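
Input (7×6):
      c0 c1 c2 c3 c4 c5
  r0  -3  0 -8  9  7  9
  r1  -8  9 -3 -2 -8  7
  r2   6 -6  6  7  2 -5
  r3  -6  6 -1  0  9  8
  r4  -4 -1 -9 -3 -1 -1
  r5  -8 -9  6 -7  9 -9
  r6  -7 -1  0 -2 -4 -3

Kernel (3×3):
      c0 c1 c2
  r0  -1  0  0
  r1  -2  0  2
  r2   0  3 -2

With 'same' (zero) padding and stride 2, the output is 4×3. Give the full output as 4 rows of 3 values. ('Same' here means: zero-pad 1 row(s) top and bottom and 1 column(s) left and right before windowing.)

Output[0,0]: The receptive field on the zero-padded input at this output position is [0 0 0 / 0 -3 0 / 0 -8 9]. Elementwise product with the kernel and sum: 0·-1 + 0·-2 + 0·2 + -8·3 + 9·-2.
Output[0,1]: The receptive field on the zero-padded input at this output position is [0 0 0 / 0 -8 9 / 9 -3 -2]. Elementwise product with the kernel and sum: 0·-1 + 0·-2 + 9·2 + -3·3 + -2·-2.

-42 13 -38
-42 14 -11
-8 22 49
-2 7 5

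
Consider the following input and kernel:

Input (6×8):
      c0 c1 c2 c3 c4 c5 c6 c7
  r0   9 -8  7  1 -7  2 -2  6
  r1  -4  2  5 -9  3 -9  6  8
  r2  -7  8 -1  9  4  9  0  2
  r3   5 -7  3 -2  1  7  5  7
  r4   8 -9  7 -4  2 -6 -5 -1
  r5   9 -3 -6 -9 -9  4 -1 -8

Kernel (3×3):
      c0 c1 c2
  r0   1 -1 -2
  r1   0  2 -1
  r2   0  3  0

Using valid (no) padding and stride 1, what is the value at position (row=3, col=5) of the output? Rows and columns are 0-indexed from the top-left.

-24

The receptive field on the input at this output position is [7 5 7 / -6 -5 -1 / 4 -1 -8]. Elementwise product with the kernel and sum: 7·1 + 5·-1 + 7·-2 + -5·2 + -1·-1 + -1·3.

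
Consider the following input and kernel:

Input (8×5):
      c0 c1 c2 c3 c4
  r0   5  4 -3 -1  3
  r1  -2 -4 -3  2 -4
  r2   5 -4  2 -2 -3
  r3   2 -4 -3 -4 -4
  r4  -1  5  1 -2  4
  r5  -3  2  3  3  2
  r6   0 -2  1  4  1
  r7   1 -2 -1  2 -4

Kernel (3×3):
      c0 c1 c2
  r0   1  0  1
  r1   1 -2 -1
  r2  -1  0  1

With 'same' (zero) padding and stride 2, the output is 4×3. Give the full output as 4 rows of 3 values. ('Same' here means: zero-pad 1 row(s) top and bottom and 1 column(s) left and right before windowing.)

-18 17 -9
-14 -8 10
-5 -2 -17
2 1 3

Output[0,0]: The receptive field on the zero-padded input at this output position is [0 0 0 / 0 5 4 / 0 -2 -4]. Elementwise product with the kernel and sum: 0·1 + 0·1 + 0·1 + 5·-2 + 4·-1 + 0·-1 + -4·1.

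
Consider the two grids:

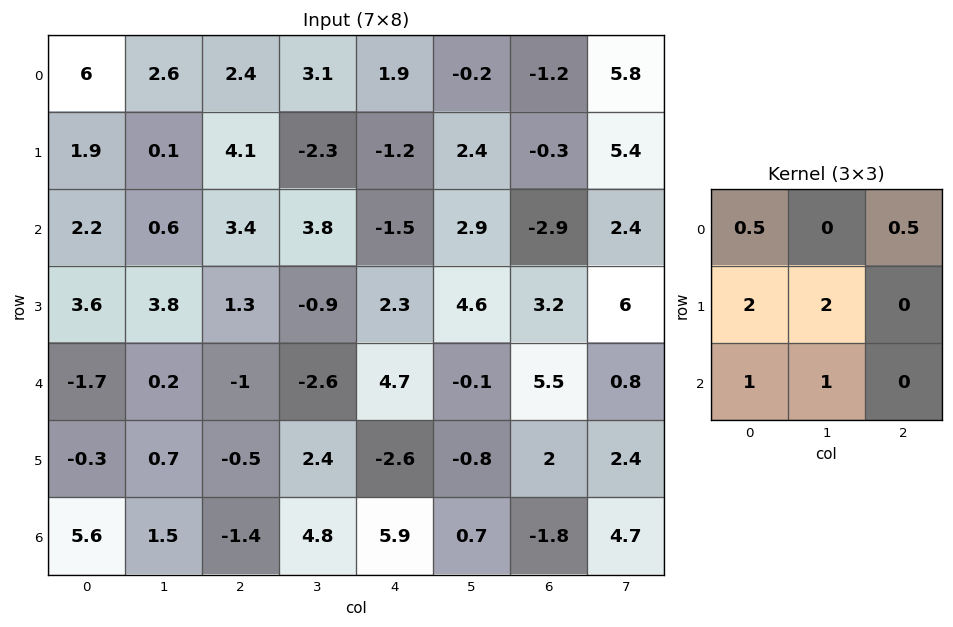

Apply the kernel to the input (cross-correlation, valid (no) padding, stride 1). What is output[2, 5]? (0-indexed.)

23.65

The receptive field on the input at this output position is [2.9 -2.9 2.4 / 4.6 3.2 6 / -0.1 5.5 0.8]. Elementwise product with the kernel and sum: 2.9·0.5 + 2.4·0.5 + 4.6·2 + 3.2·2 + -0.1·1 + 5.5·1.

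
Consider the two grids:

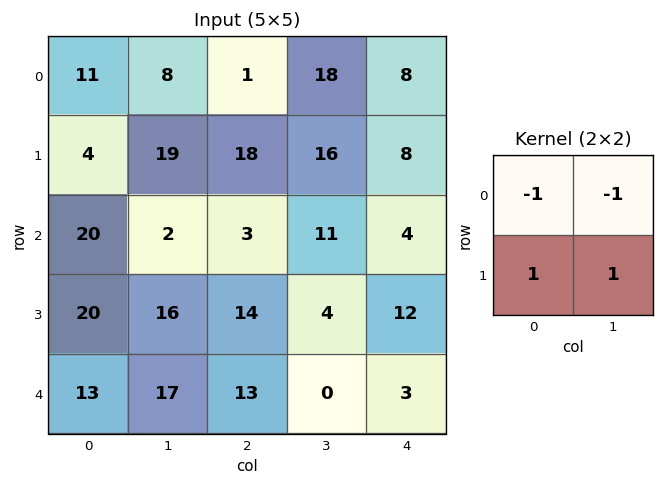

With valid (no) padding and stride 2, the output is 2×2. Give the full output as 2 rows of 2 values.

4 15
14 4

Output[0,0]: The receptive field on the input at this output position is [11 8 / 4 19]. Elementwise product with the kernel and sum: 11·-1 + 8·-1 + 4·1 + 19·1.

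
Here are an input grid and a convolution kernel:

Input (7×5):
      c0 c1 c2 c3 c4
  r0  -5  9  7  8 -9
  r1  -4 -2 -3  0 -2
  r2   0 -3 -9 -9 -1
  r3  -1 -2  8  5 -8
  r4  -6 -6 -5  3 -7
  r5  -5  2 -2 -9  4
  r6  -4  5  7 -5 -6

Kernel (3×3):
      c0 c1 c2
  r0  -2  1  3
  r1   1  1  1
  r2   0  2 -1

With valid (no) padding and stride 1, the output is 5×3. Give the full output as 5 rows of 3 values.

Output[0,0]: The receptive field on the input at this output position is [-5 9 7 / -4 -2 -3 / 0 -3 -9]. Elementwise product with the kernel and sum: -5·-2 + 9·1 + 7·3 + -4·1 + -2·1 + -3·1 + -3·2 + -9·-1.
Output[0,1]: The receptive field on the input at this output position is [9 7 8 / -2 -3 0 / -3 -9 -9]. Elementwise product with the kernel and sum: 9·-2 + 7·1 + 8·3 + -2·1 + -3·1 + 0·1 + -9·2 + -9·-1.

34 -1 -55
-27 -9 -1
-32 -32 24
13 24 -66
-11 26 -19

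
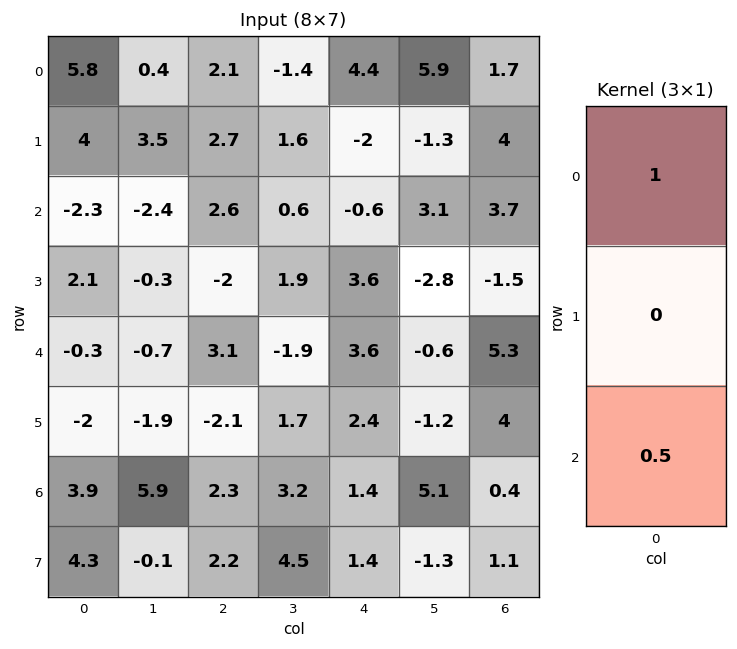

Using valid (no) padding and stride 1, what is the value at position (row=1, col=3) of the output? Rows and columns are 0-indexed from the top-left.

2.55

The receptive field on the input at this output position is [1.6 / 0.6 / 1.9]. Elementwise product with the kernel and sum: 1.6·1 + 1.9·0.5.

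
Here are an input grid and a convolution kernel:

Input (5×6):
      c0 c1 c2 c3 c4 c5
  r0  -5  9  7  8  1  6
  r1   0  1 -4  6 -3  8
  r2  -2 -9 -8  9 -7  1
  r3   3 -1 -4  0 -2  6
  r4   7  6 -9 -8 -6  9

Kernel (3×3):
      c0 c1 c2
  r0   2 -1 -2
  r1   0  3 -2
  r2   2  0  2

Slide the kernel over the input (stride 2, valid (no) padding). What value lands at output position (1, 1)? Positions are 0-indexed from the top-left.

The receptive field on the input at this output position is [-8 9 -7 / -4 0 -2 / -9 -8 -6]. Elementwise product with the kernel and sum: -8·2 + 9·-1 + -7·-2 + 0·3 + -2·-2 + -9·2 + -6·2.

-37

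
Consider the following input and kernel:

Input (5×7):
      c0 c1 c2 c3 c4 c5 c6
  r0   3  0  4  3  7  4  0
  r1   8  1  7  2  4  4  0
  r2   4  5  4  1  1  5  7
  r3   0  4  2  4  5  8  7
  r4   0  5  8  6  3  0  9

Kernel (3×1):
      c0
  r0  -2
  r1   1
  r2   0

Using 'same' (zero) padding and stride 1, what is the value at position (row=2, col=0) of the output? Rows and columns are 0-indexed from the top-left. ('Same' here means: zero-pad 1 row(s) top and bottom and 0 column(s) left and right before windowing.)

-12

The receptive field on the zero-padded input at this output position is [8 / 4 / 0]. Elementwise product with the kernel and sum: 8·-2 + 4·1.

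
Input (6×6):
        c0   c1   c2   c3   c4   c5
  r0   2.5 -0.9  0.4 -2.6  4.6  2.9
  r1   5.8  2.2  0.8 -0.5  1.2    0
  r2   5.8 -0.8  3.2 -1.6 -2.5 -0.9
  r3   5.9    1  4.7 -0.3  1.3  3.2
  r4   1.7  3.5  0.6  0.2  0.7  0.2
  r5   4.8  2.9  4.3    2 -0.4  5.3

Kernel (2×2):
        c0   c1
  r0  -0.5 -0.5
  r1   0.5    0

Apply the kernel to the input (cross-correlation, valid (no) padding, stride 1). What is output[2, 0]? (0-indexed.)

0.45

The receptive field on the input at this output position is [5.8 -0.8 / 5.9 1]. Elementwise product with the kernel and sum: 5.8·-0.5 + -0.8·-0.5 + 5.9·0.5.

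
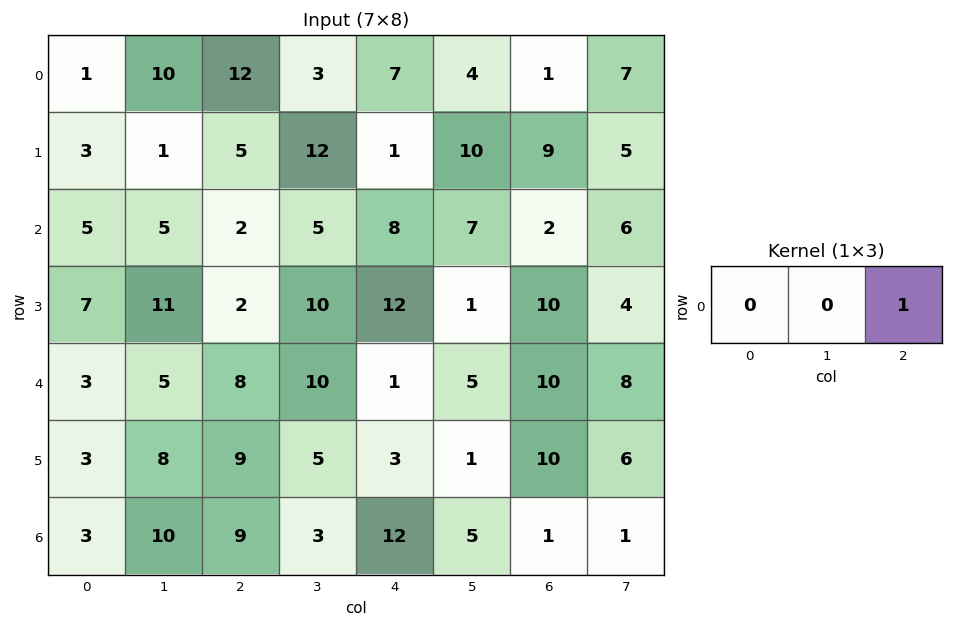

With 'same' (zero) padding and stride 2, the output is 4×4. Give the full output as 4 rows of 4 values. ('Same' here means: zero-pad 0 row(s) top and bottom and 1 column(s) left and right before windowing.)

Output[0,0]: The receptive field on the zero-padded input at this output position is [0 1 10]. Elementwise product with the kernel and sum: 10·1.

10 3 4 7
5 5 7 6
5 10 5 8
10 3 5 1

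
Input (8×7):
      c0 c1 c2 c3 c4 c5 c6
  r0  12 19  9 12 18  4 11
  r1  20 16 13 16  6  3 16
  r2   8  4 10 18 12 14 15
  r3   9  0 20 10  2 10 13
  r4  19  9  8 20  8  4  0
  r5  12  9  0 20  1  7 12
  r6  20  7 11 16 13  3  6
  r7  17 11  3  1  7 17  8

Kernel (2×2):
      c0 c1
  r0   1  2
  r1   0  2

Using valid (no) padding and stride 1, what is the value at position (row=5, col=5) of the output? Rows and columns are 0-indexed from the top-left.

43

The receptive field on the input at this output position is [7 12 / 3 6]. Elementwise product with the kernel and sum: 7·1 + 12·2 + 6·2.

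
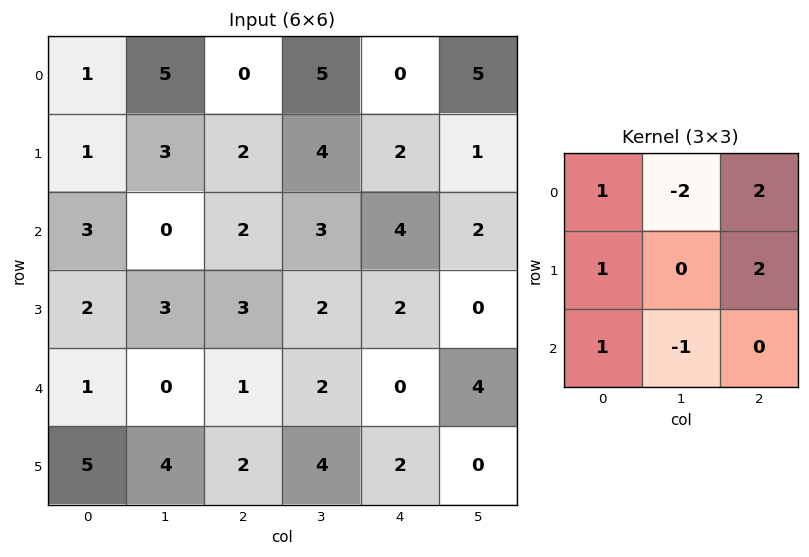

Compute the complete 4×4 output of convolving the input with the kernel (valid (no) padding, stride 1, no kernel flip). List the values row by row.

-1 24 -5 20
5 13 9 9
16 8 10 3
6 7 2 10

Output[0,0]: The receptive field on the input at this output position is [1 5 0 / 1 3 2 / 3 0 2]. Elementwise product with the kernel and sum: 1·1 + 5·-2 + 0·2 + 1·1 + 2·2 + 3·1 + 0·-1.
Output[0,1]: The receptive field on the input at this output position is [5 0 5 / 3 2 4 / 0 2 3]. Elementwise product with the kernel and sum: 5·1 + 0·-2 + 5·2 + 3·1 + 4·2 + 0·1 + 2·-1.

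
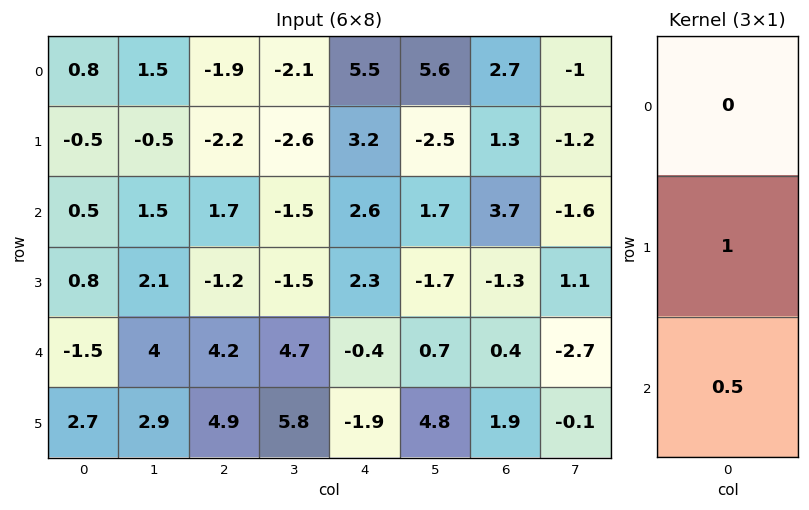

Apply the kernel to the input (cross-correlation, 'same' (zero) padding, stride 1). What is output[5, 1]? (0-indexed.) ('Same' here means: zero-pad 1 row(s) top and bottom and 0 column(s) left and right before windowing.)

The receptive field on the zero-padded input at this output position is [4 / 2.9 / 0]. Elementwise product with the kernel and sum: 2.9·1 + 0·0.5.

2.9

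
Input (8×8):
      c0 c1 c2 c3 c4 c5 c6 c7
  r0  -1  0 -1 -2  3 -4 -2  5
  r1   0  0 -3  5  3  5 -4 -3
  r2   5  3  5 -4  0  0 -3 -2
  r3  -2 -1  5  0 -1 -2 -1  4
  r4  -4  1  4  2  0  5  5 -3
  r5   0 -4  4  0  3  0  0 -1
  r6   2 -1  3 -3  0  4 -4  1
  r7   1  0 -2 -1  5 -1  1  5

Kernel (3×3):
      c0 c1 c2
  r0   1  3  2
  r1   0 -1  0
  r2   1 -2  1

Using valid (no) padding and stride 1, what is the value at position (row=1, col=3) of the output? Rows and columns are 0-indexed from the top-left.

The receptive field on the input at this output position is [5 3 5 / -4 0 0 / 0 -1 -2]. Elementwise product with the kernel and sum: 5·1 + 3·3 + 5·2 + 0·-1 + 0·1 + -1·-2 + -2·1.

24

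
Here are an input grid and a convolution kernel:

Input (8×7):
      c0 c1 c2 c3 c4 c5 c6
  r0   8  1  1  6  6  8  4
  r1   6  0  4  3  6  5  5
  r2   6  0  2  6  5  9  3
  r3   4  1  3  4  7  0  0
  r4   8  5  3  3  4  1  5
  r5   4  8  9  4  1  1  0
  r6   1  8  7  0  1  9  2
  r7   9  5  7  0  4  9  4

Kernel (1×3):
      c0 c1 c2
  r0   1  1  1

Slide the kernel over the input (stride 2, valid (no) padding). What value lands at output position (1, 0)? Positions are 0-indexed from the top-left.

The receptive field on the input at this output position is [6 0 2]. Elementwise product with the kernel and sum: 6·1 + 0·1 + 2·1.

8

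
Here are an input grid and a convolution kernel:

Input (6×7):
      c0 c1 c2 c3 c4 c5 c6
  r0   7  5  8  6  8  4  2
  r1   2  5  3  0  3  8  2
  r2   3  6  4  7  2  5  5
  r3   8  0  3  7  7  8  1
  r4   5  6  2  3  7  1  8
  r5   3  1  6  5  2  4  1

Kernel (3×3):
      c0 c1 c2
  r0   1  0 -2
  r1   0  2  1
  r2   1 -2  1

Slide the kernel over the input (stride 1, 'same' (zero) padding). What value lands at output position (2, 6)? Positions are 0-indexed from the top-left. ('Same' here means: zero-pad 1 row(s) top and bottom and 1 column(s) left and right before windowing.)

24

The receptive field on the zero-padded input at this output position is [8 2 0 / 5 5 0 / 8 1 0]. Elementwise product with the kernel and sum: 8·1 + 0·-2 + 5·2 + 0·1 + 8·1 + 1·-2 + 0·1.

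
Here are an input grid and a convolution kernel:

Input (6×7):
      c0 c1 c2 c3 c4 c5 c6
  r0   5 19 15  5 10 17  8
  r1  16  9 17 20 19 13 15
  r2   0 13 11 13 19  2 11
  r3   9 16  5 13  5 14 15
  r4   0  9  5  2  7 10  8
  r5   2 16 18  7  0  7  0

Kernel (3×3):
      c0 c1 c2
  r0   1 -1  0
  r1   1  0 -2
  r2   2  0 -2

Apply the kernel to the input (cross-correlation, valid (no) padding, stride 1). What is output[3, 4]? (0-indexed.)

-18

The receptive field on the input at this output position is [5 14 15 / 7 10 8 / 0 7 0]. Elementwise product with the kernel and sum: 5·1 + 14·-1 + 7·1 + 8·-2 + 0·2 + 0·-2.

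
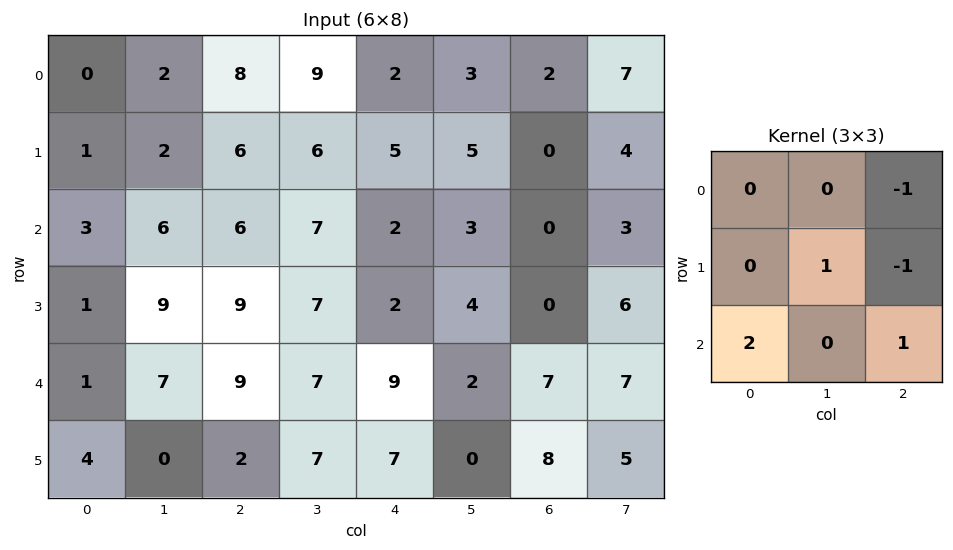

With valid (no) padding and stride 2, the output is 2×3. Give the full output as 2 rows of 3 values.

0 13 7
5 30 29

Output[0,0]: The receptive field on the input at this output position is [0 2 8 / 1 2 6 / 3 6 6]. Elementwise product with the kernel and sum: 8·-1 + 2·1 + 6·-1 + 3·2 + 6·1.
Output[0,1]: The receptive field on the input at this output position is [8 9 2 / 6 6 5 / 6 7 2]. Elementwise product with the kernel and sum: 2·-1 + 6·1 + 5·-1 + 6·2 + 2·1.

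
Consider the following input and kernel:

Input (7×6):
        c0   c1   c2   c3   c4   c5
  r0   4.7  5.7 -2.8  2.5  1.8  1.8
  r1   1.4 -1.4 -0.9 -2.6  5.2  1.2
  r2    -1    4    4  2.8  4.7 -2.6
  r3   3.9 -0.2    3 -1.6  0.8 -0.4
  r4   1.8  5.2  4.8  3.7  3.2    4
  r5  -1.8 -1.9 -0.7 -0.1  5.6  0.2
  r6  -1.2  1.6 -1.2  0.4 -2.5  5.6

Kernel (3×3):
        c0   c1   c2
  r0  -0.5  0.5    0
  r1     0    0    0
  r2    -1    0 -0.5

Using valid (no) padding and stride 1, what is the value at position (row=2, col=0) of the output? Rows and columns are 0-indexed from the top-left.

The receptive field on the input at this output position is [-1 4 4 / 3.9 -0.2 3 / 1.8 5.2 4.8]. Elementwise product with the kernel and sum: -1·-0.5 + 4·0.5 + 1.8·-1 + 4.8·-0.5.

-1.7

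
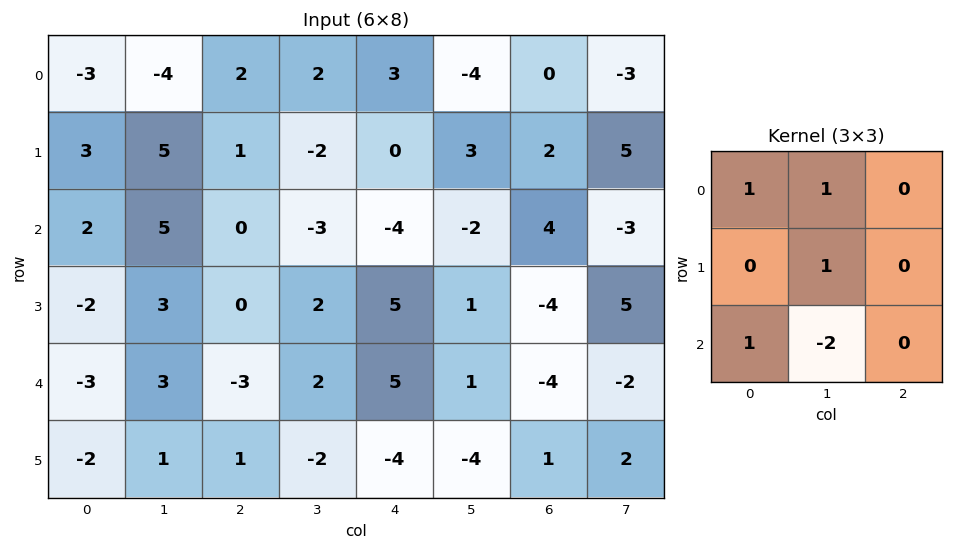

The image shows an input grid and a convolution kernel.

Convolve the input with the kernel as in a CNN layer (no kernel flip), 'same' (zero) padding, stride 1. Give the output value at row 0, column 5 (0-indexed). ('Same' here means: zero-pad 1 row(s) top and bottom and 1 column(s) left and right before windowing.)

-10

The receptive field on the zero-padded input at this output position is [0 0 0 / 3 -4 0 / 0 3 2]. Elementwise product with the kernel and sum: 0·1 + 0·1 + -4·1 + 0·1 + 3·-2.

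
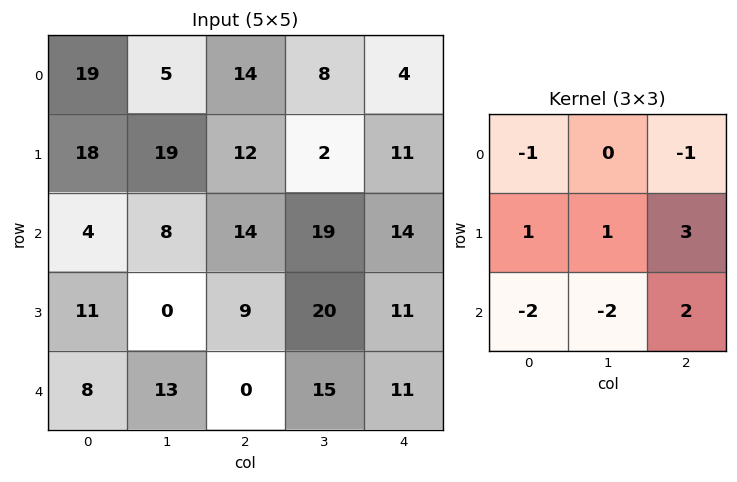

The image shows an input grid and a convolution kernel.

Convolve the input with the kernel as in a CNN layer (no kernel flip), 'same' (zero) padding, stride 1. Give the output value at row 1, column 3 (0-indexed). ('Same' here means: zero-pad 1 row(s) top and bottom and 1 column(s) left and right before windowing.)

-9

The receptive field on the zero-padded input at this output position is [14 8 4 / 12 2 11 / 14 19 14]. Elementwise product with the kernel and sum: 14·-1 + 4·-1 + 12·1 + 2·1 + 11·3 + 14·-2 + 19·-2 + 14·2.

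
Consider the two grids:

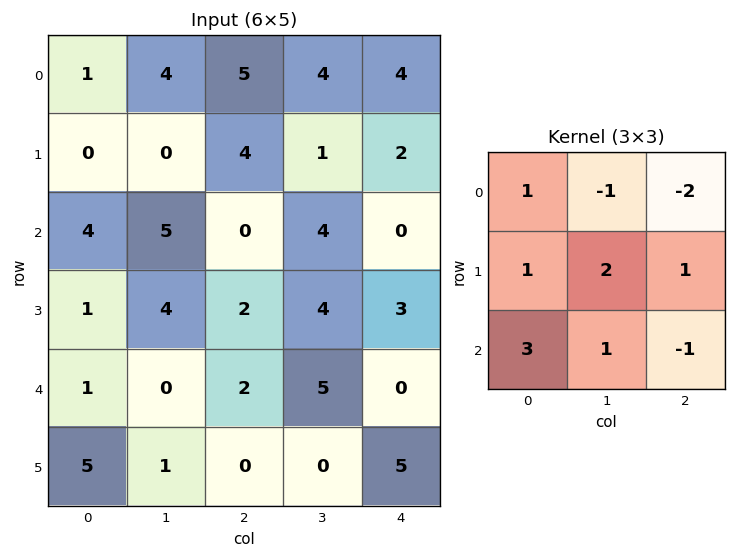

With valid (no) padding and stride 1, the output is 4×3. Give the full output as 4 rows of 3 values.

Output[0,0]: The receptive field on the input at this output position is [1 4 5 / 0 0 4 / 4 5 0]. Elementwise product with the kernel and sum: 1·1 + 4·-1 + 5·-2 + 0·1 + 0·2 + 4·1 + 4·3 + 5·1 + 0·-1.
Output[0,1]: The receptive field on the input at this output position is [4 5 4 / 0 4 1 / 5 0 4]. Elementwise product with the kernel and sum: 4·1 + 5·-1 + 4·-2 + 0·1 + 4·2 + 1·1 + 5·3 + 0·1 + 4·-1.

8 11 5
11 13 14
11 6 20
12 6 -1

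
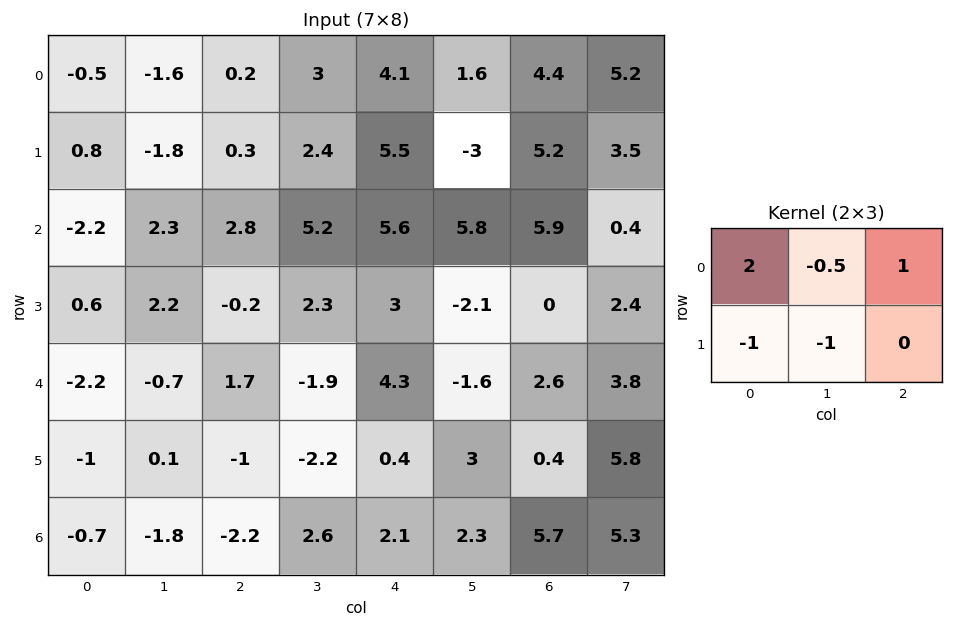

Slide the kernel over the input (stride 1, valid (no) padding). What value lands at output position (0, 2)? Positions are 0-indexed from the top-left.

The receptive field on the input at this output position is [0.2 3 4.1 / 0.3 2.4 5.5]. Elementwise product with the kernel and sum: 0.2·2 + 3·-0.5 + 4.1·1 + 0.3·-1 + 2.4·-1.

0.3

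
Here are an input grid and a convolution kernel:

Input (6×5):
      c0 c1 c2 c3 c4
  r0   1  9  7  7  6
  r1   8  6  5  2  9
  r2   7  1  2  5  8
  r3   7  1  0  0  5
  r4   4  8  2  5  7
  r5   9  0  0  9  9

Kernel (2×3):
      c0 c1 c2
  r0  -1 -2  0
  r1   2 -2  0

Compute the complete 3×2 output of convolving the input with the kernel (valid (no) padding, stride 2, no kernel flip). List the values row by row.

-15 -15
3 -12
-2 -30

Output[0,0]: The receptive field on the input at this output position is [1 9 7 / 8 6 5]. Elementwise product with the kernel and sum: 1·-1 + 9·-2 + 8·2 + 6·-2.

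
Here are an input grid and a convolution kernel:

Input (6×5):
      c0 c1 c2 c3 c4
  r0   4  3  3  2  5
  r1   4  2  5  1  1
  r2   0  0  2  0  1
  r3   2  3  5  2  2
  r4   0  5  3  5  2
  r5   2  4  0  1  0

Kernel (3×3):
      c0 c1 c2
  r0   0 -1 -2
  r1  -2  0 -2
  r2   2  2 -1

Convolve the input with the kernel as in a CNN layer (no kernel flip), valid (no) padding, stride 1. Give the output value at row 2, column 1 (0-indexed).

The receptive field on the input at this output position is [0 2 0 / 3 5 2 / 5 3 5]. Elementwise product with the kernel and sum: 2·-1 + 0·-2 + 3·-2 + 2·-2 + 5·2 + 3·2 + 5·-1.

-1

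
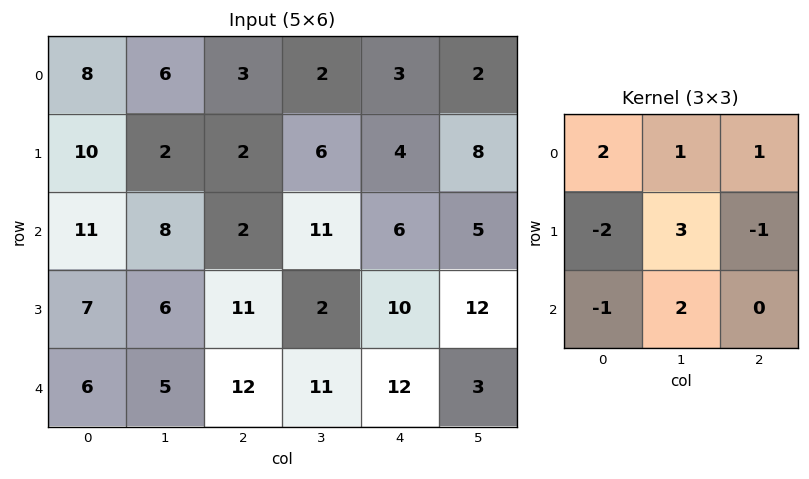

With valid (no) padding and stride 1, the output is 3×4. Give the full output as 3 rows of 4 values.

14 9 41 2
29 7 30 33
29 67 5 60

Output[0,0]: The receptive field on the input at this output position is [8 6 3 / 10 2 2 / 11 8 2]. Elementwise product with the kernel and sum: 8·2 + 6·1 + 3·1 + 10·-2 + 2·3 + 2·-1 + 11·-1 + 8·2.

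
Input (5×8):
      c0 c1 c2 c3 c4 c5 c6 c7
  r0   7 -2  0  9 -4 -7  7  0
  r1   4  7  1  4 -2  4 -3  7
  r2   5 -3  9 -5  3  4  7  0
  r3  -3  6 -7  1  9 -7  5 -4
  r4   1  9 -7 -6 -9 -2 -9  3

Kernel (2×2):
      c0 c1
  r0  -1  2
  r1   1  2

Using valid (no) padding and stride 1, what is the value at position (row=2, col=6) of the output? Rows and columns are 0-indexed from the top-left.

The receptive field on the input at this output position is [7 0 / 5 -4]. Elementwise product with the kernel and sum: 7·-1 + 0·2 + 5·1 + -4·2.

-10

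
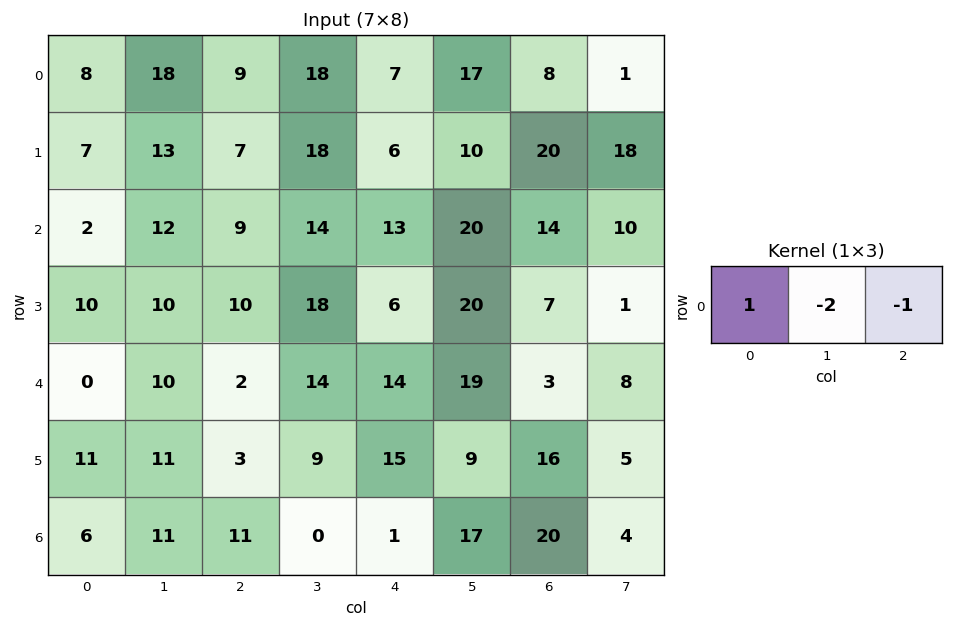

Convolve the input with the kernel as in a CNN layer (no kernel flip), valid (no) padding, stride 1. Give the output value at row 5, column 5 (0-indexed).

-28

The receptive field on the input at this output position is [9 16 5]. Elementwise product with the kernel and sum: 9·1 + 16·-2 + 5·-1.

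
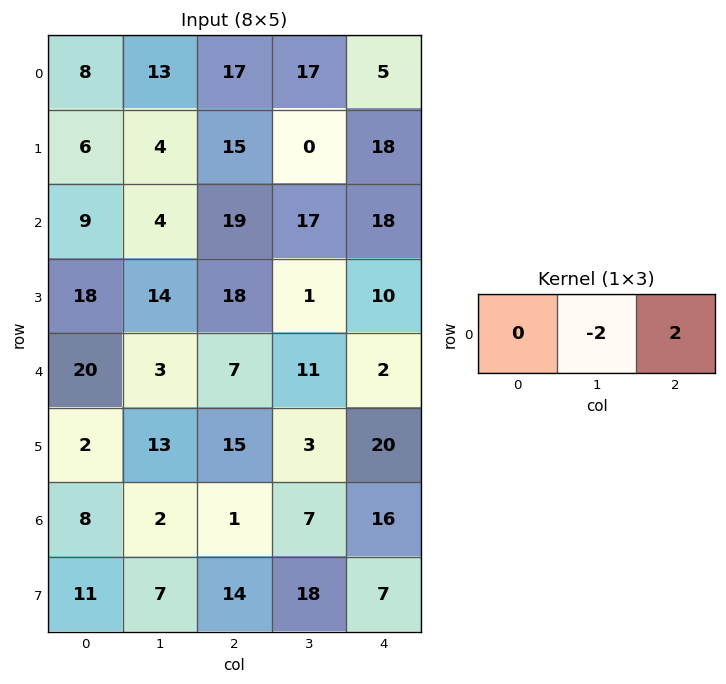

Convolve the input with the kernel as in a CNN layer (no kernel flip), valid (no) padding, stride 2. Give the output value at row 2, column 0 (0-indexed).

8

The receptive field on the input at this output position is [20 3 7]. Elementwise product with the kernel and sum: 3·-2 + 7·2.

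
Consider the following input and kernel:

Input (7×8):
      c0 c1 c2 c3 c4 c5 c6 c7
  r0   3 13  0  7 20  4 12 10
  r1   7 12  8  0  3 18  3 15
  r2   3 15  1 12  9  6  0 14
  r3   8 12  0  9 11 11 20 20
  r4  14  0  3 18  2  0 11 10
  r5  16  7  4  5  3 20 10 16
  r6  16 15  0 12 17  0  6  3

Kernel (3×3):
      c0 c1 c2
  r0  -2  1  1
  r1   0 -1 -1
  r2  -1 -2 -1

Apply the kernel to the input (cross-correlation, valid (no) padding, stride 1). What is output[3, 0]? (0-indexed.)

-41

The receptive field on the input at this output position is [8 12 0 / 14 0 3 / 16 7 4]. Elementwise product with the kernel and sum: 8·-2 + 12·1 + 0·1 + 0·-1 + 3·-1 + 16·-1 + 7·-2 + 4·-1.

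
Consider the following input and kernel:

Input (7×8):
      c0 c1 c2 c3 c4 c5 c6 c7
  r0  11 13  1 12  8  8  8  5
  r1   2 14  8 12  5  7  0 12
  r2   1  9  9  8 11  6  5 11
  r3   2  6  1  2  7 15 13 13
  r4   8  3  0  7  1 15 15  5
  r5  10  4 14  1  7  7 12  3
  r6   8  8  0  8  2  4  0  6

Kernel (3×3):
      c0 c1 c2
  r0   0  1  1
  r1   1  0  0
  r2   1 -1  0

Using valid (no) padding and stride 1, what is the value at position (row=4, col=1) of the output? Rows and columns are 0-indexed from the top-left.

The receptive field on the input at this output position is [3 0 7 / 4 14 1 / 8 0 8]. Elementwise product with the kernel and sum: 0·1 + 7·1 + 4·1 + 8·1 + 0·-1.

19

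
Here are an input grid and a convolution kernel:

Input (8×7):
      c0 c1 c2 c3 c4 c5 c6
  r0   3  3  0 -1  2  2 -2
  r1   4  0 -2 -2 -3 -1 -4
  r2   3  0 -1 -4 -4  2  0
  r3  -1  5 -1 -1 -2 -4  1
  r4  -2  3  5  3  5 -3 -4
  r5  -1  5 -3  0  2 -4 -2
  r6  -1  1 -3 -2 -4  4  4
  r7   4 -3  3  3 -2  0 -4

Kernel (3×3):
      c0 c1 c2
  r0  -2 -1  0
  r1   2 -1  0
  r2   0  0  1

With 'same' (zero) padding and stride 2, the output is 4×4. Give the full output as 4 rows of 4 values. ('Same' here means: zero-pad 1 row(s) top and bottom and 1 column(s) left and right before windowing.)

-3 4 -5 6
-2 2 -1 10
8 -8 1 5
-1 1 -2 14

Output[0,0]: The receptive field on the zero-padded input at this output position is [0 0 0 / 0 3 3 / 0 4 0]. Elementwise product with the kernel and sum: 0·-2 + 0·-1 + 0·2 + 3·-1 + 0·1.
Output[0,1]: The receptive field on the zero-padded input at this output position is [0 0 0 / 3 0 -1 / 0 -2 -2]. Elementwise product with the kernel and sum: 0·-2 + 0·-1 + 3·2 + 0·-1 + -2·1.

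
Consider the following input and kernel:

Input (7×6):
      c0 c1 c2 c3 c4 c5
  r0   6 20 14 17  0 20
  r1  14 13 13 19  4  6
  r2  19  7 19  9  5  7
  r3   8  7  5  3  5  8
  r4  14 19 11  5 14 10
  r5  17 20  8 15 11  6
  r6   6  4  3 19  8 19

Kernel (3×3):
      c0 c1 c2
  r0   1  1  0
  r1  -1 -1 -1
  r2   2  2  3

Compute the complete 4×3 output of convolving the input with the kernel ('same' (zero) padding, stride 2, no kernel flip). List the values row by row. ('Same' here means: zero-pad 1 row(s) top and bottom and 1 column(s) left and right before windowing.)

41 58 27
25 24 42
69 78 49
7 2 -20

Output[0,0]: The receptive field on the zero-padded input at this output position is [0 0 0 / 0 6 20 / 0 14 13]. Elementwise product with the kernel and sum: 0·1 + 0·1 + 0·-1 + 6·-1 + 20·-1 + 0·2 + 14·2 + 13·3.
Output[0,1]: The receptive field on the zero-padded input at this output position is [0 0 0 / 20 14 17 / 13 13 19]. Elementwise product with the kernel and sum: 0·1 + 0·1 + 20·-1 + 14·-1 + 17·-1 + 13·2 + 13·2 + 19·3.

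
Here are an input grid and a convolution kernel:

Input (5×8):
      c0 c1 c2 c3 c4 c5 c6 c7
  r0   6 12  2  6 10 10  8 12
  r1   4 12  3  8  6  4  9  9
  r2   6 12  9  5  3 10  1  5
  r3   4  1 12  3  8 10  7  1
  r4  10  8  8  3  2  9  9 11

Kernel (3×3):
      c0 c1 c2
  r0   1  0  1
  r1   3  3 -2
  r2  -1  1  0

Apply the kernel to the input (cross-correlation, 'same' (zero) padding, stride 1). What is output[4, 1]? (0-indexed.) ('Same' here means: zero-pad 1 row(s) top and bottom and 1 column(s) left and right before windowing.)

The receptive field on the zero-padded input at this output position is [4 1 12 / 10 8 8 / 0 0 0]. Elementwise product with the kernel and sum: 4·1 + 12·1 + 10·3 + 8·3 + 8·-2 + 0·-1 + 0·1.

54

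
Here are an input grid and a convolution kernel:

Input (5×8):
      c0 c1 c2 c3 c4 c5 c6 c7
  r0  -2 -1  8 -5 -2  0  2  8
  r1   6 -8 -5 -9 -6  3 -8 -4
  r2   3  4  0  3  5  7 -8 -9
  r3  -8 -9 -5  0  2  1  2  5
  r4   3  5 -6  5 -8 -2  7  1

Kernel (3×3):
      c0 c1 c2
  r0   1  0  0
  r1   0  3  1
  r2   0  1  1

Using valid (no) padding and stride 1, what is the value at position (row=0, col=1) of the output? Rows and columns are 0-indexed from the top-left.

-22

The receptive field on the input at this output position is [-1 8 -5 / -8 -5 -9 / 4 0 3]. Elementwise product with the kernel and sum: -1·1 + -5·3 + -9·1 + 0·1 + 3·1.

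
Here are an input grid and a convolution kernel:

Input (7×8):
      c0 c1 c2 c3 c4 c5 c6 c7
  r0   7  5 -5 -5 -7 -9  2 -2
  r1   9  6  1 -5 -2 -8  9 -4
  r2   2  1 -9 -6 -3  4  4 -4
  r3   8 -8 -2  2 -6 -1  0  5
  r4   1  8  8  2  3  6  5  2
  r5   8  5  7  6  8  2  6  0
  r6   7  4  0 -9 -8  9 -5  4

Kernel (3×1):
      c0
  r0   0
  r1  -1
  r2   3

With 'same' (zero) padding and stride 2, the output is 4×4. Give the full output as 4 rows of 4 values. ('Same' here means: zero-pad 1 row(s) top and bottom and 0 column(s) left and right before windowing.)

Output[0,0]: The receptive field on the zero-padded input at this output position is [0 / 7 / 9]. Elementwise product with the kernel and sum: 7·-1 + 9·3.
Output[0,1]: The receptive field on the zero-padded input at this output position is [0 / -5 / 1]. Elementwise product with the kernel and sum: -5·-1 + 1·3.

20 8 1 25
22 3 -15 -4
23 13 21 13
-7 0 8 5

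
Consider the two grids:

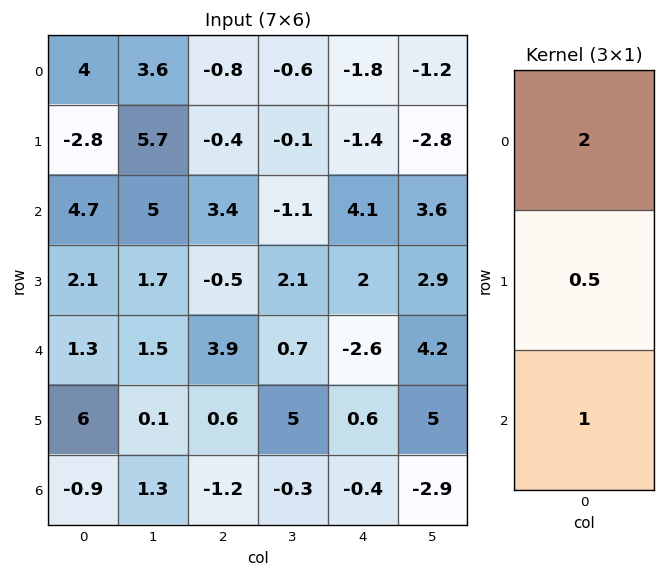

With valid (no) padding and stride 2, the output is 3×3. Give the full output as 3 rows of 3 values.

11.3 1.6 -0.2
11.75 10.45 6.6
4.7 6.9 -5.3

Output[0,0]: The receptive field on the input at this output position is [4 / -2.8 / 4.7]. Elementwise product with the kernel and sum: 4·2 + -2.8·0.5 + 4.7·1.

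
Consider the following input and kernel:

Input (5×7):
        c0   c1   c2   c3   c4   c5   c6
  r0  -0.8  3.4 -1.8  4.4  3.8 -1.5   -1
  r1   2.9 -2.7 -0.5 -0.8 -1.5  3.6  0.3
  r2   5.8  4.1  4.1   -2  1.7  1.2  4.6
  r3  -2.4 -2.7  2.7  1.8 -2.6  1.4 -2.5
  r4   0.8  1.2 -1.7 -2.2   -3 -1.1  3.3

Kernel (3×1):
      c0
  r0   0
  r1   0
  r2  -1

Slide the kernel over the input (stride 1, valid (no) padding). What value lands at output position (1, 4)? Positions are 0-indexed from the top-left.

2.6

The receptive field on the input at this output position is [-1.5 / 1.7 / -2.6]. Elementwise product with the kernel and sum: -2.6·-1.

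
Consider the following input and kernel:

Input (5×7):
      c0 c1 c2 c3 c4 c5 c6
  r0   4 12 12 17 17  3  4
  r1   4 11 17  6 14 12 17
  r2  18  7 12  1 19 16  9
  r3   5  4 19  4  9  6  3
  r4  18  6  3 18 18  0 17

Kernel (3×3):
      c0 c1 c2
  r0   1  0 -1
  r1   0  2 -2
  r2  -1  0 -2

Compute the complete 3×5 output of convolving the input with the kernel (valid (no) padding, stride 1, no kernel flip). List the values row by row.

Output[0,0]: The receptive field on the input at this output position is [4 12 12 / 4 11 17 / 18 7 12]. Elementwise product with the kernel and sum: 4·1 + 12·-1 + 11·2 + 17·-2 + 18·-1 + 12·-2.
Output[0,1]: The receptive field on the input at this output position is [12 12 17 / 11 17 6 / 7 12 1]. Elementwise product with the kernel and sum: 12·1 + 17·-1 + 17·2 + 6·-2 + 7·-1 + 1·-2.

-62 8 -71 -15 -34
-66 15 -70 -16 -4
-48 -6 -56 -27 -36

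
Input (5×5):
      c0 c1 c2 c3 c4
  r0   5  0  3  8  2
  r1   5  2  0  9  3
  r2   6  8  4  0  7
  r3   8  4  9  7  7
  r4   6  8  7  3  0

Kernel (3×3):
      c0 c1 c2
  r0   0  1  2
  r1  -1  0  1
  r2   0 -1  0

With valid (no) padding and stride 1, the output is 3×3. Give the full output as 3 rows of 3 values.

-7 22 15
-4 1 11
9 0 9

Output[0,0]: The receptive field on the input at this output position is [5 0 3 / 5 2 0 / 6 8 4]. Elementwise product with the kernel and sum: 0·1 + 3·2 + 5·-1 + 0·1 + 8·-1.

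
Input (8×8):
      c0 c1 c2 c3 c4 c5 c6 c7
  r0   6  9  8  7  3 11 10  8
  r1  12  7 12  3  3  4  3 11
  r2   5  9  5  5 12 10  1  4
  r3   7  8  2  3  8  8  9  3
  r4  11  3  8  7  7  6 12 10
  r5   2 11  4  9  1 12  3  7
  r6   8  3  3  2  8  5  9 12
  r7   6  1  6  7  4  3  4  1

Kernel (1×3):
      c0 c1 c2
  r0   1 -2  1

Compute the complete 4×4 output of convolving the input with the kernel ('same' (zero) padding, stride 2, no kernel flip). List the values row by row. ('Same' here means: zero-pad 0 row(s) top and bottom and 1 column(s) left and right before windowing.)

Output[0,0]: The receptive field on the zero-padded input at this output position is [0 6 9]. Elementwise product with the kernel and sum: 0·1 + 6·-2 + 9·1.
Output[0,1]: The receptive field on the zero-padded input at this output position is [9 8 7]. Elementwise product with the kernel and sum: 9·1 + 8·-2 + 7·1.

-3 0 12 -1
-1 4 -9 12
-19 -6 -1 -8
-13 -1 -9 -1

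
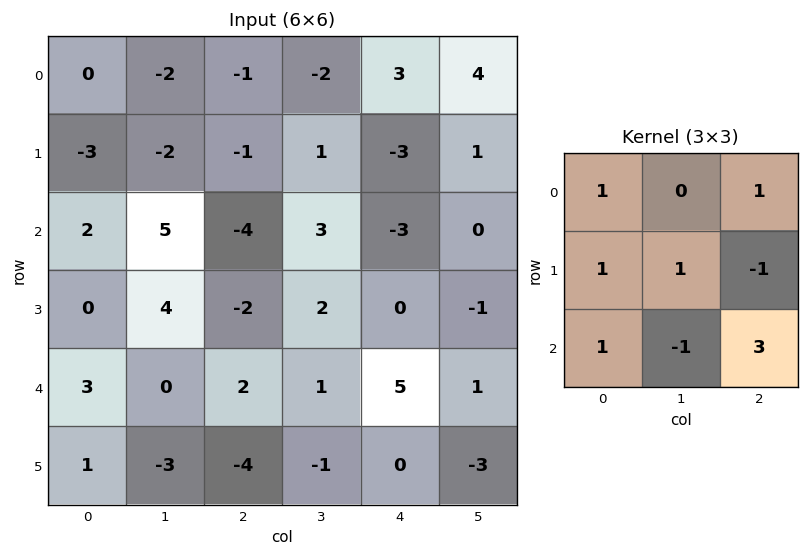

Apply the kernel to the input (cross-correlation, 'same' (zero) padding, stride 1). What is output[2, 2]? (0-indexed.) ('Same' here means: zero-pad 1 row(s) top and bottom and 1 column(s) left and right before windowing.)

The receptive field on the zero-padded input at this output position is [-2 -1 1 / 5 -4 3 / 4 -2 2]. Elementwise product with the kernel and sum: -2·1 + 1·1 + 5·1 + -4·1 + 3·-1 + 4·1 + -2·-1 + 2·3.

9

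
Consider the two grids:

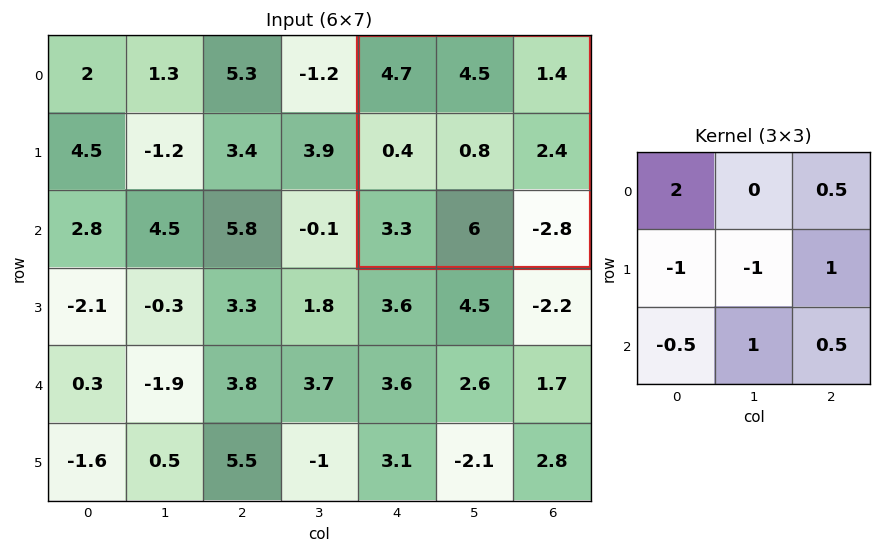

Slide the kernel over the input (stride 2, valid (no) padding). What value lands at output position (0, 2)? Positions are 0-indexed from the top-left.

The receptive field on the input at this output position is [4.7 4.5 1.4 / 0.4 0.8 2.4 / 3.3 6 -2.8]. Elementwise product with the kernel and sum: 4.7·2 + 1.4·0.5 + 0.4·-1 + 0.8·-1 + 2.4·1 + 3.3·-0.5 + 6·1 + -2.8·0.5.

14.25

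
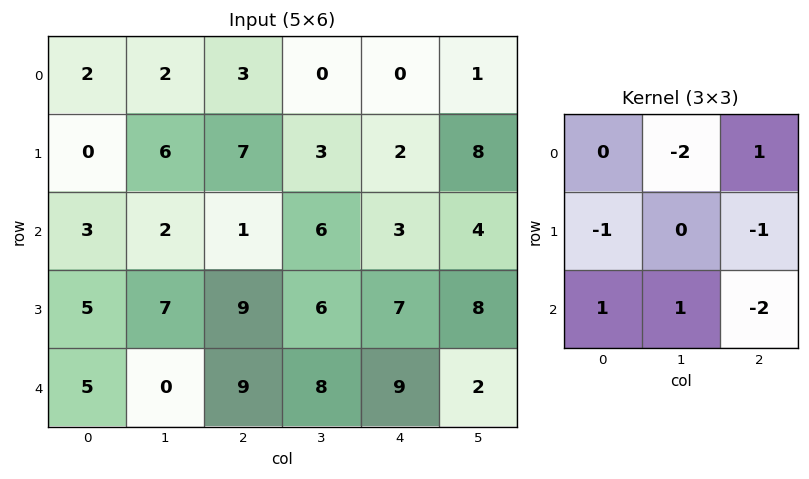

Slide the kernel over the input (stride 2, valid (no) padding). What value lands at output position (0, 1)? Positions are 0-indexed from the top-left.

The receptive field on the input at this output position is [3 0 0 / 7 3 2 / 1 6 3]. Elementwise product with the kernel and sum: 0·-2 + 0·1 + 7·-1 + 2·-1 + 1·1 + 6·1 + 3·-2.

-8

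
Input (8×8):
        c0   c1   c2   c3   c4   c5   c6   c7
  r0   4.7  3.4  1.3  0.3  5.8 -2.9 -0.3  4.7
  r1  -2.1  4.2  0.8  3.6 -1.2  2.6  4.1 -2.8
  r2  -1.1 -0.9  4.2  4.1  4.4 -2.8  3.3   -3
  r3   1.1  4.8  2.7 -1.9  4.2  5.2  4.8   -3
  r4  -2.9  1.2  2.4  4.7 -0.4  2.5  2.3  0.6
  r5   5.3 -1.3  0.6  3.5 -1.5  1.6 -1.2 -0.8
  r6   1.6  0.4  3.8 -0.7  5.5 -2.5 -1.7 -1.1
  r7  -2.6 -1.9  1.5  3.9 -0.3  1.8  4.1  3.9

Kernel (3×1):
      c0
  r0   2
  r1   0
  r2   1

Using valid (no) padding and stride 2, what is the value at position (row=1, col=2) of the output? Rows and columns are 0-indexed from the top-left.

8.4

The receptive field on the input at this output position is [4.4 / 4.2 / -0.4]. Elementwise product with the kernel and sum: 4.4·2 + -0.4·1.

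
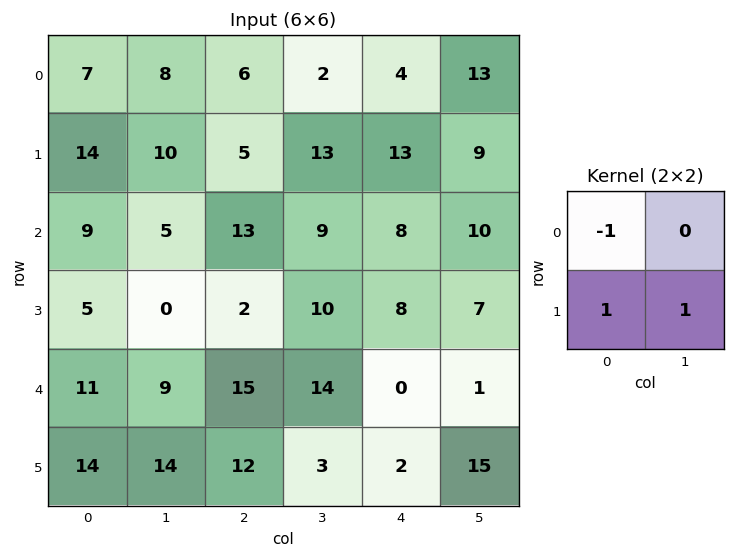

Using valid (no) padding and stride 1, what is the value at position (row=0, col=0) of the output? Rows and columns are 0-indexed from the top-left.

The receptive field on the input at this output position is [7 8 / 14 10]. Elementwise product with the kernel and sum: 7·-1 + 14·1 + 10·1.

17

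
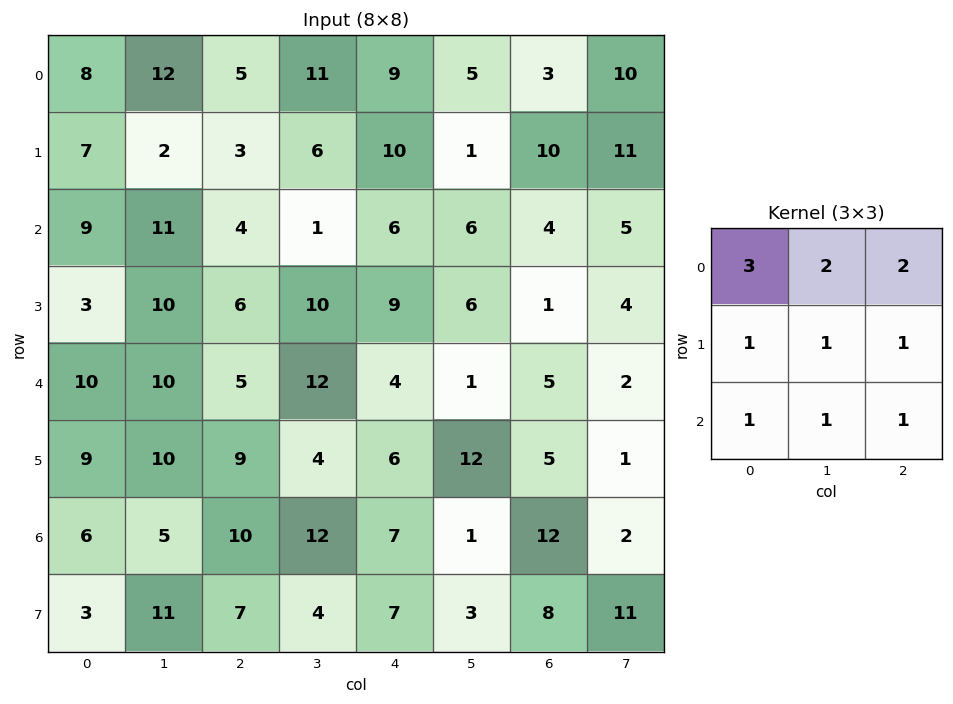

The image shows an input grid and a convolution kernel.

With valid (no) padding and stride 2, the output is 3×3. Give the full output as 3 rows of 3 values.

Output[0,0]: The receptive field on the input at this output position is [8 12 5 / 7 2 3 / 9 11 4]. Elementwise product with the kernel and sum: 8·3 + 12·2 + 5·2 + 7·1 + 2·1 + 3·1 + 9·1 + 11·1 + 4·1.

94 85 80
101 72 64
109 95 67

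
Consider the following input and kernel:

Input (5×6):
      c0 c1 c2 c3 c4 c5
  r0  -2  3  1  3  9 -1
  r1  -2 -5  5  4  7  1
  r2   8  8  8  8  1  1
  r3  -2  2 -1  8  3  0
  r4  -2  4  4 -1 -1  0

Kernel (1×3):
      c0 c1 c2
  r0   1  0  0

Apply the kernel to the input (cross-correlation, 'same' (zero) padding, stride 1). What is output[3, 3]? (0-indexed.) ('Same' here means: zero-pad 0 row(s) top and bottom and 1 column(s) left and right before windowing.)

-1

The receptive field on the zero-padded input at this output position is [-1 8 3]. Elementwise product with the kernel and sum: -1·1.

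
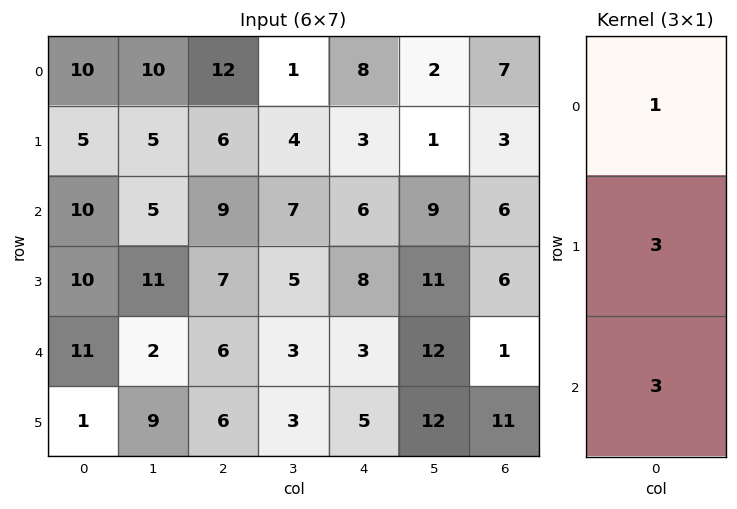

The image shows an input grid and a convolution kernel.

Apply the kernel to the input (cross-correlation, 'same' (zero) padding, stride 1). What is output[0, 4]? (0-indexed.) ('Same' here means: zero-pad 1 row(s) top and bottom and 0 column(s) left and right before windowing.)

33

The receptive field on the zero-padded input at this output position is [0 / 8 / 3]. Elementwise product with the kernel and sum: 0·1 + 8·3 + 3·3.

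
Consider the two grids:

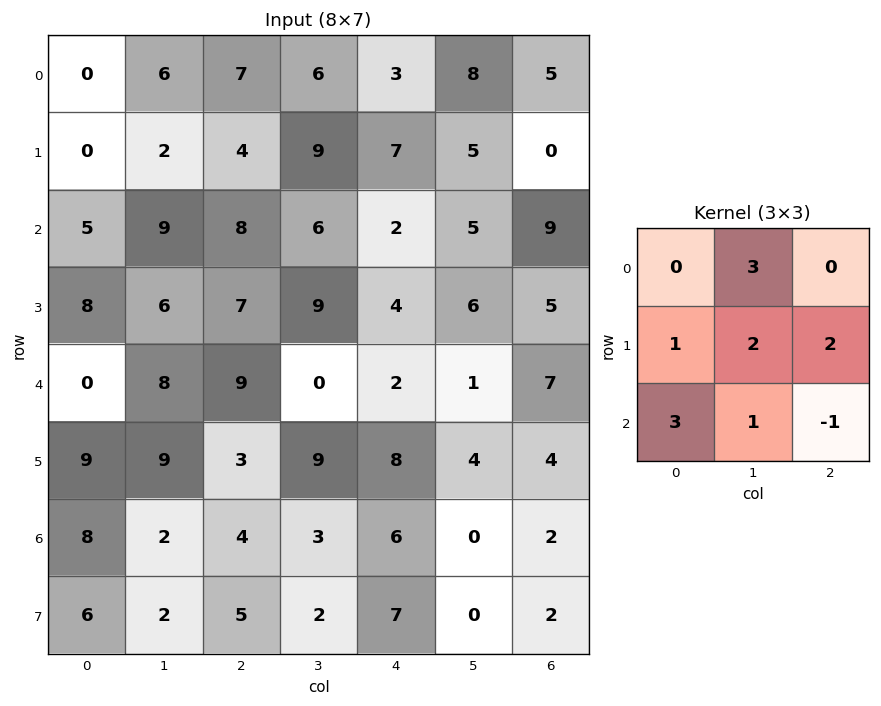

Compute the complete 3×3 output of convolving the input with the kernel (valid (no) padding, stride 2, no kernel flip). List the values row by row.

Output[0,0]: The receptive field on the input at this output position is [0 6 7 / 0 2 4 / 5 9 8]. Elementwise product with the kernel and sum: 6·3 + 0·1 + 2·2 + 4·2 + 5·3 + 9·1 + 8·-1.
Output[0,1]: The receptive field on the input at this output position is [7 6 3 / 4 9 7 / 8 6 2]. Elementwise product with the kernel and sum: 6·3 + 4·1 + 9·2 + 7·2 + 8·3 + 6·1 + 2·-1.

46 82 43
60 76 41
79 46 43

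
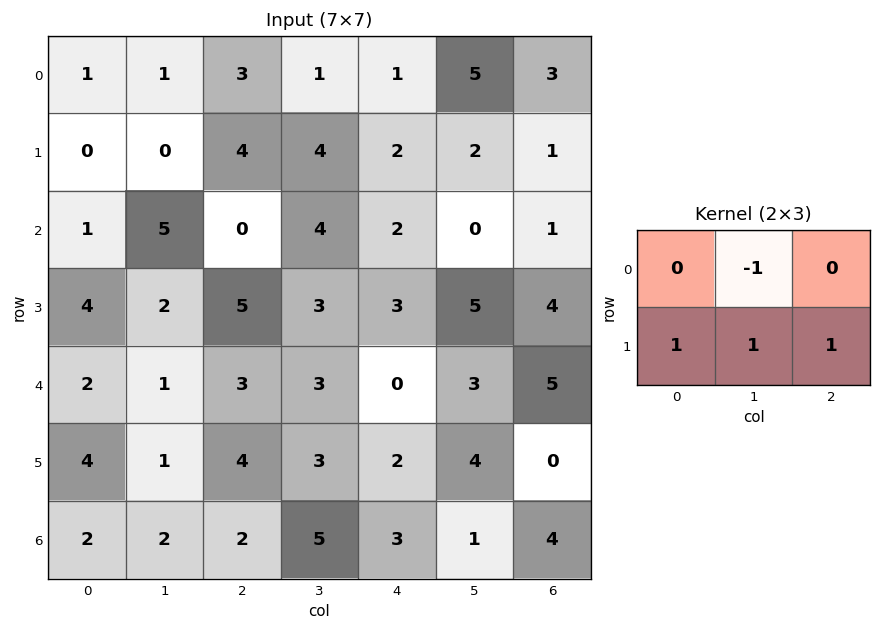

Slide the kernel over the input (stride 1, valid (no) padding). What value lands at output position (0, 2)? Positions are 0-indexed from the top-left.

9

The receptive field on the input at this output position is [3 1 1 / 4 4 2]. Elementwise product with the kernel and sum: 1·-1 + 4·1 + 4·1 + 2·1.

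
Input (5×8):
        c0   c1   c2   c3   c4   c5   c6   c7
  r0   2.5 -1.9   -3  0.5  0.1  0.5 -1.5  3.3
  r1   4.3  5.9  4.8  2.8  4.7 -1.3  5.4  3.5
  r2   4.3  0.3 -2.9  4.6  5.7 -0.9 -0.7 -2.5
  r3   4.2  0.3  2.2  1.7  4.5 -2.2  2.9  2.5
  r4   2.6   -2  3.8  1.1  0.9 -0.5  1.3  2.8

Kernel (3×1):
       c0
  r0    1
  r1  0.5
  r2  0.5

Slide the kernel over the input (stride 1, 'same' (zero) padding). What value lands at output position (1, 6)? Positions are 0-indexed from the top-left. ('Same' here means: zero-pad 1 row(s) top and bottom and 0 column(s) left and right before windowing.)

The receptive field on the zero-padded input at this output position is [-1.5 / 5.4 / -0.7]. Elementwise product with the kernel and sum: -1.5·1 + 5.4·0.5 + -0.7·0.5.

0.85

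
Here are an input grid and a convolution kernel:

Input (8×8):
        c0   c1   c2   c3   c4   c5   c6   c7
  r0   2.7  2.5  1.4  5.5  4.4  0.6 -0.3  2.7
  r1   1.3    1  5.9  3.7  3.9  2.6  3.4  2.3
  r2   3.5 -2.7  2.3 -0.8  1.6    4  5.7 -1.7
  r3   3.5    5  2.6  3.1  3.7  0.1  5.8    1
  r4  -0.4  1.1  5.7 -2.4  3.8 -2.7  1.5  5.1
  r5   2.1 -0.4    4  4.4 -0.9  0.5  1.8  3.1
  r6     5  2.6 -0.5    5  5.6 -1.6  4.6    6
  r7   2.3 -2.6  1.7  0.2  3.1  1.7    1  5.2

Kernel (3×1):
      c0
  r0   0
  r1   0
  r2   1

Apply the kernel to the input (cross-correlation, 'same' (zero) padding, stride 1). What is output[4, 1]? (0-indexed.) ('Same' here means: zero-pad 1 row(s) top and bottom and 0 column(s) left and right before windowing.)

-0.4

The receptive field on the zero-padded input at this output position is [5 / 1.1 / -0.4]. Elementwise product with the kernel and sum: -0.4·1.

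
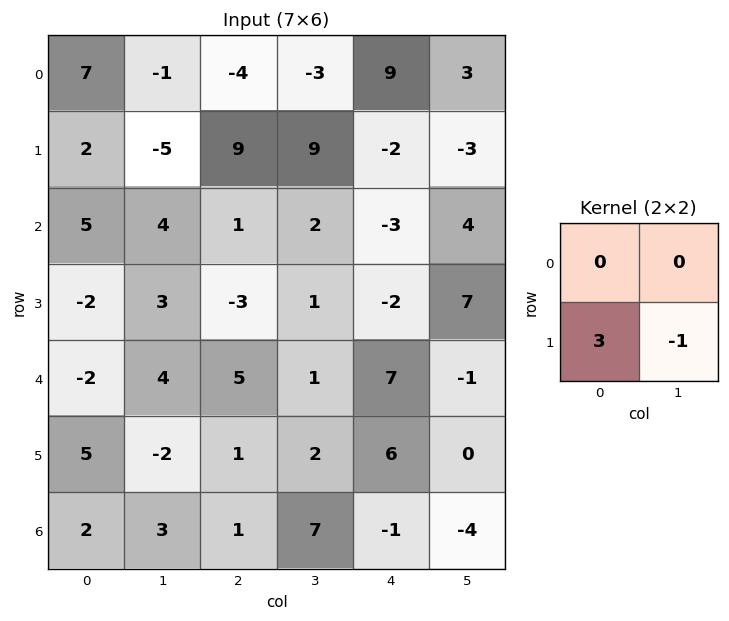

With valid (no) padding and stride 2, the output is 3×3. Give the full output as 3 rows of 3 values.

11 18 -3
-9 -10 -13
17 1 18

Output[0,0]: The receptive field on the input at this output position is [7 -1 / 2 -5]. Elementwise product with the kernel and sum: 2·3 + -5·-1.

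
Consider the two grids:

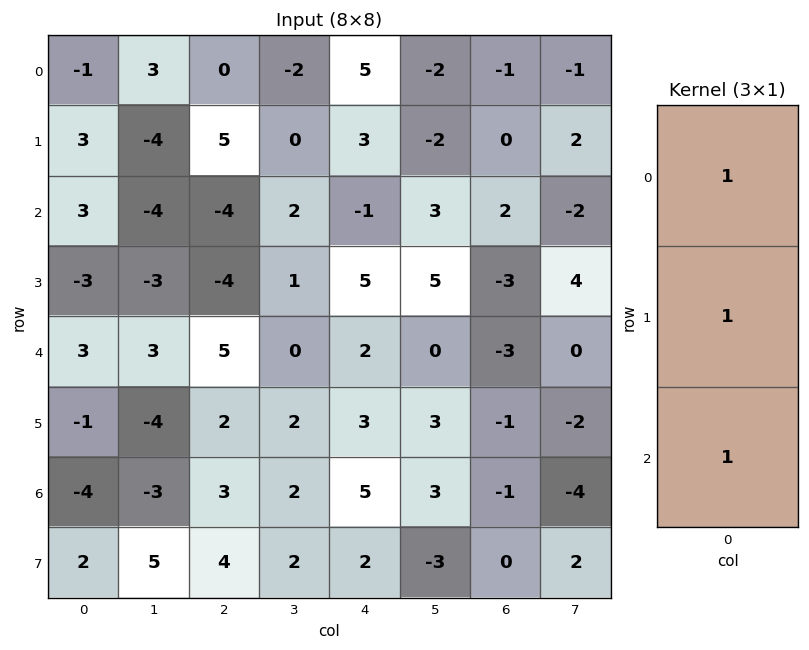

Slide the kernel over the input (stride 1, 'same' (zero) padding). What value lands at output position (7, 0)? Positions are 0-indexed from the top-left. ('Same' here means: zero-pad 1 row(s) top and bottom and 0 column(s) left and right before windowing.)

The receptive field on the zero-padded input at this output position is [-4 / 2 / 0]. Elementwise product with the kernel and sum: -4·1 + 2·1 + 0·1.

-2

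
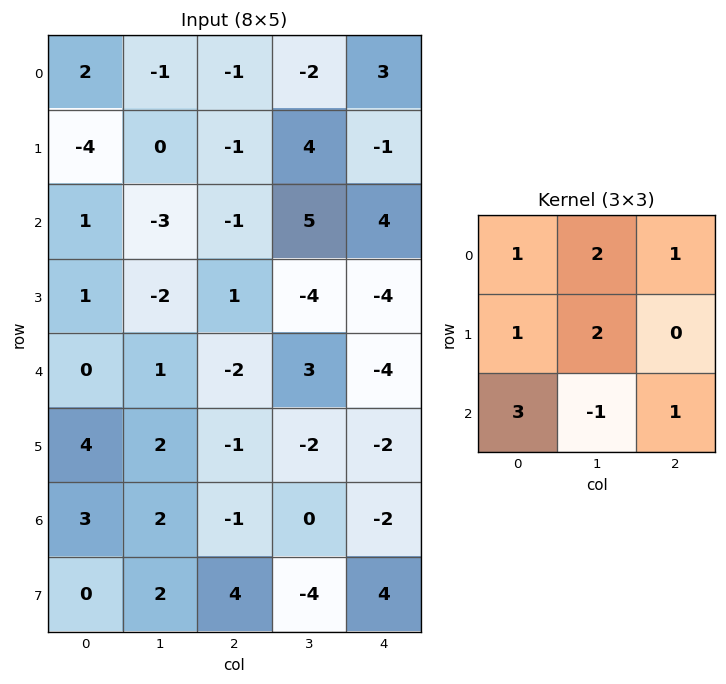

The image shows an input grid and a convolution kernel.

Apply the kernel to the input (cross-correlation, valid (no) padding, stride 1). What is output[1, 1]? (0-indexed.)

-14

The receptive field on the input at this output position is [0 -1 4 / -3 -1 5 / -2 1 -4]. Elementwise product with the kernel and sum: 0·1 + -1·2 + 4·1 + -3·1 + -1·2 + -2·3 + 1·-1 + -4·1.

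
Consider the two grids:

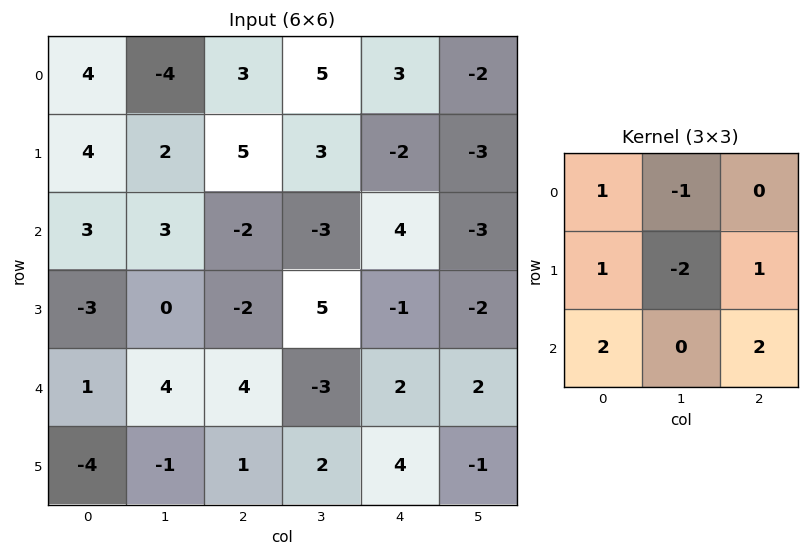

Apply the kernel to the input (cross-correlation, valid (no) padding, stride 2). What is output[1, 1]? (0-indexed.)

The receptive field on the input at this output position is [-2 -3 4 / -2 5 -1 / 4 -3 2]. Elementwise product with the kernel and sum: -2·1 + -3·-1 + -2·1 + 5·-2 + -1·1 + 4·2 + 2·2.

0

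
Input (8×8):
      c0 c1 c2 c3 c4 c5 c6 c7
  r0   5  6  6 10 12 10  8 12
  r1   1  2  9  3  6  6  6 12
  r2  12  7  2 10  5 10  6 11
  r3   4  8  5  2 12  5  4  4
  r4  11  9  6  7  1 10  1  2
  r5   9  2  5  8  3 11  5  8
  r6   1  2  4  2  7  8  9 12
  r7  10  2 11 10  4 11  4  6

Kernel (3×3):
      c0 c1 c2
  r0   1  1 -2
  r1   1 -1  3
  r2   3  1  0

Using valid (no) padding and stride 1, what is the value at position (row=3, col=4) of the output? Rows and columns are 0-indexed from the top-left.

The receptive field on the input at this output position is [12 5 4 / 1 10 1 / 3 11 5]. Elementwise product with the kernel and sum: 12·1 + 5·1 + 4·-2 + 1·1 + 10·-1 + 1·3 + 3·3 + 11·1.

23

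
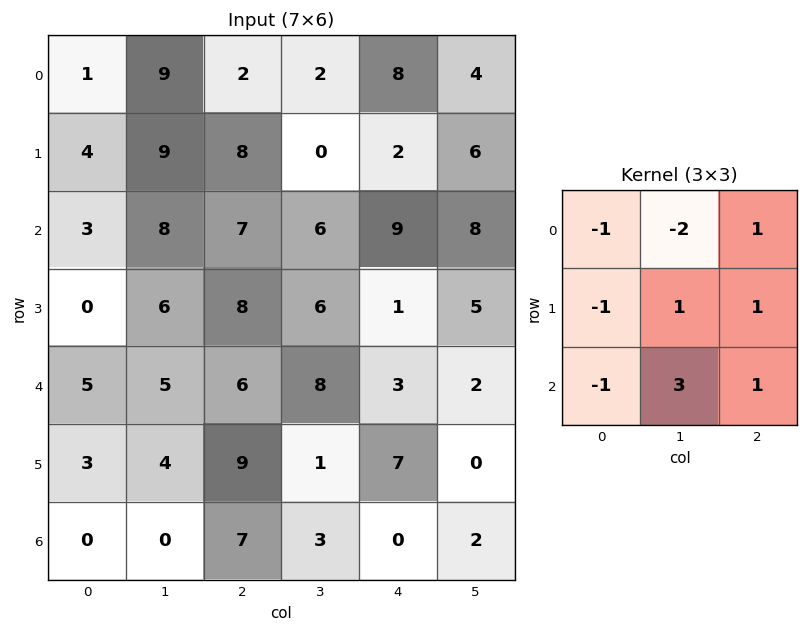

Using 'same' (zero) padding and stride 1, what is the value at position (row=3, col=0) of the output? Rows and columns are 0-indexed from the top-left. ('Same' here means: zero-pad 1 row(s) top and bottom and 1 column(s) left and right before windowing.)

28

The receptive field on the zero-padded input at this output position is [0 3 8 / 0 0 6 / 0 5 5]. Elementwise product with the kernel and sum: 0·-1 + 3·-2 + 8·1 + 0·-1 + 0·1 + 6·1 + 0·-1 + 5·3 + 5·1.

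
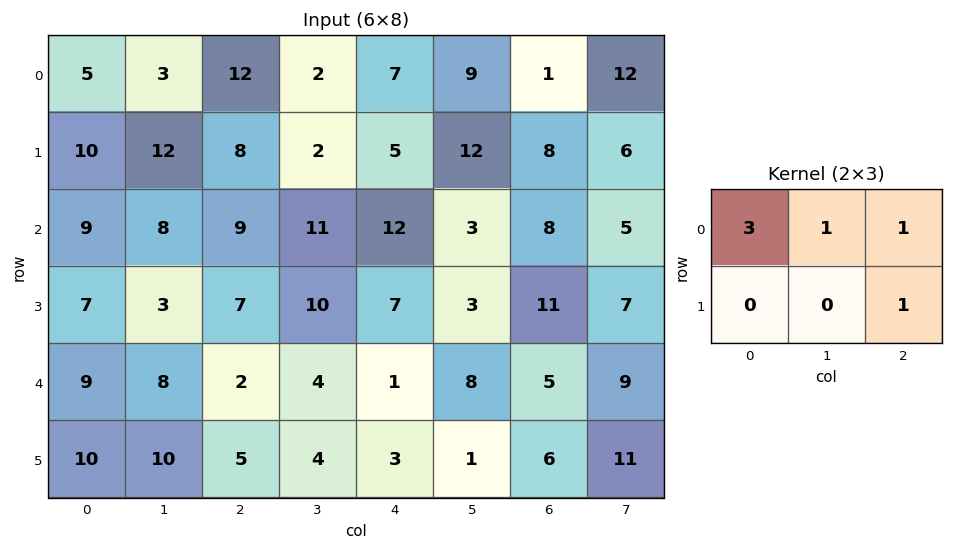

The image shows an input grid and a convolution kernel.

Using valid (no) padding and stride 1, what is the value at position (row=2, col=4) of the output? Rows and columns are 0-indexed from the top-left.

The receptive field on the input at this output position is [12 3 8 / 7 3 11]. Elementwise product with the kernel and sum: 12·3 + 3·1 + 8·1 + 11·1.

58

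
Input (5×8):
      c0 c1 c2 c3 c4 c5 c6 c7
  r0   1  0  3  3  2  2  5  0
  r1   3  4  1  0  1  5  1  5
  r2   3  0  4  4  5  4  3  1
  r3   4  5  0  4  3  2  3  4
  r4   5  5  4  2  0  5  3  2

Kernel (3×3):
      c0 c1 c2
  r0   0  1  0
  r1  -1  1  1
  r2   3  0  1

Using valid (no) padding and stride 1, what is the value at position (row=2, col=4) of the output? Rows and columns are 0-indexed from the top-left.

9

The receptive field on the input at this output position is [5 4 3 / 3 2 3 / 0 5 3]. Elementwise product with the kernel and sum: 4·1 + 3·-1 + 2·1 + 3·1 + 0·3 + 3·1.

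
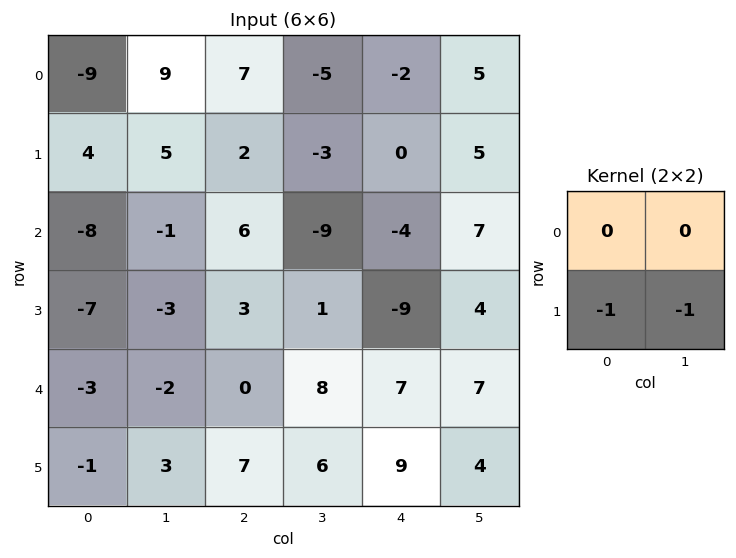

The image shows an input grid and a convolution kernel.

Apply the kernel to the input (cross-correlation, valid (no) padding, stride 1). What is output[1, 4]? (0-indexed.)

The receptive field on the input at this output position is [0 5 / -4 7]. Elementwise product with the kernel and sum: -4·-1 + 7·-1.

-3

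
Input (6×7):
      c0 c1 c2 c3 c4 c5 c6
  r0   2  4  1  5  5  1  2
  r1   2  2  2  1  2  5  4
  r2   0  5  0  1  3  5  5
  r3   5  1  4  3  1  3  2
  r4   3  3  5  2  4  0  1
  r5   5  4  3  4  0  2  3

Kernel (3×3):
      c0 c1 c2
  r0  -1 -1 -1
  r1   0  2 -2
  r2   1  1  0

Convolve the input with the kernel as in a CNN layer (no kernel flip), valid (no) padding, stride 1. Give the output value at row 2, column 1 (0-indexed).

The receptive field on the input at this output position is [5 0 1 / 1 4 3 / 3 5 2]. Elementwise product with the kernel and sum: 5·-1 + 0·-1 + 1·-1 + 4·2 + 3·-2 + 3·1 + 5·1.

4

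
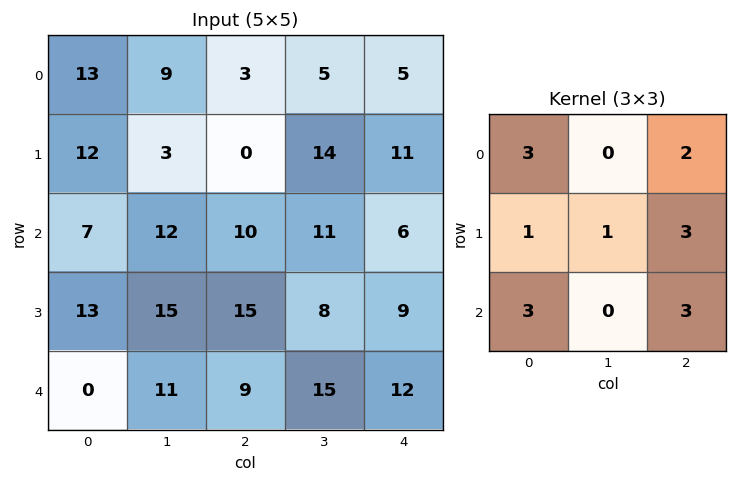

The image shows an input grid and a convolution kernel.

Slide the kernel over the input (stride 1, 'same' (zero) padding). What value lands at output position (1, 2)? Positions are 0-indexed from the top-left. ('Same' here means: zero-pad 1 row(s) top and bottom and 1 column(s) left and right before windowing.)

151

The receptive field on the zero-padded input at this output position is [9 3 5 / 3 0 14 / 12 10 11]. Elementwise product with the kernel and sum: 9·3 + 5·2 + 3·1 + 0·1 + 14·3 + 12·3 + 11·3.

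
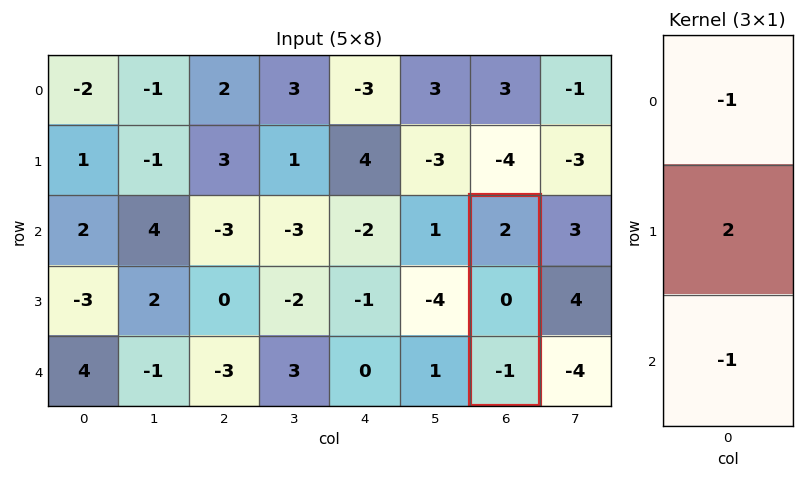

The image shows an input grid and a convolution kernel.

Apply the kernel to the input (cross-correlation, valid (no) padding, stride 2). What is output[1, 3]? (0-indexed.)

-1

The receptive field on the input at this output position is [2 / 0 / -1]. Elementwise product with the kernel and sum: 2·-1 + 0·2 + -1·-1.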